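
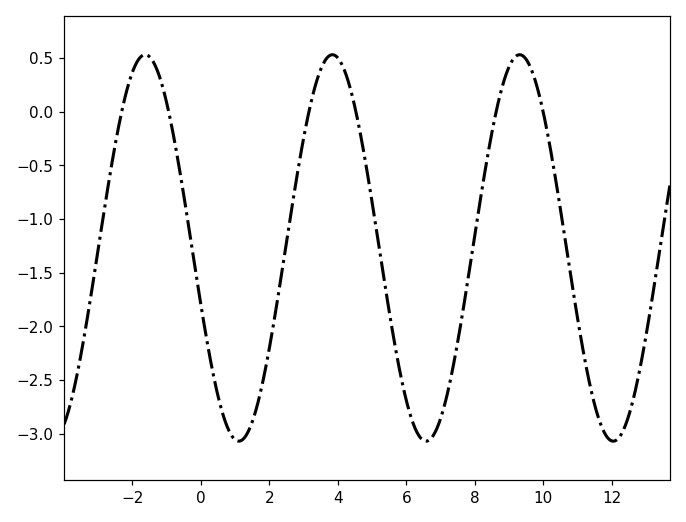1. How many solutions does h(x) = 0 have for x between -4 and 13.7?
6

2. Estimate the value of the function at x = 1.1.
-3.05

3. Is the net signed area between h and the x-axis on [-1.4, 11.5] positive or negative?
negative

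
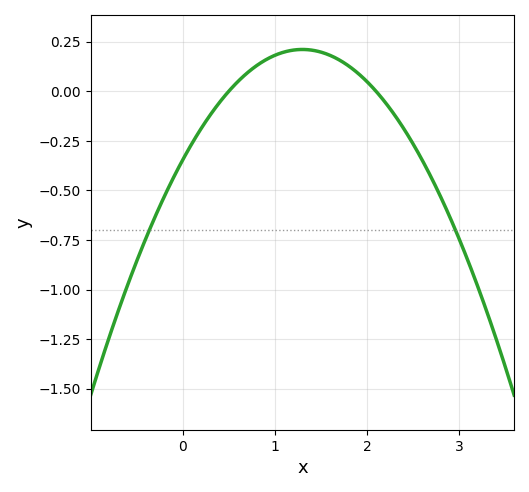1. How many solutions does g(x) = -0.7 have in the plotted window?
2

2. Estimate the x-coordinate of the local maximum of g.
1.3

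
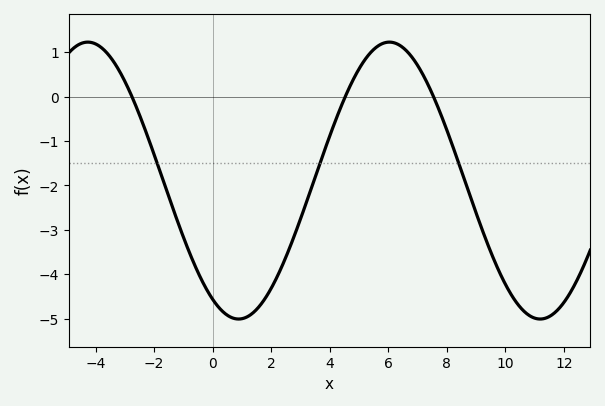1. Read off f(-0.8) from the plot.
-3.5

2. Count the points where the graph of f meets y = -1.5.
3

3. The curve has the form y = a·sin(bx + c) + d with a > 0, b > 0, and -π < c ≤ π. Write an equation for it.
y = 3.12sin(0.61x - 2.11) - 1.89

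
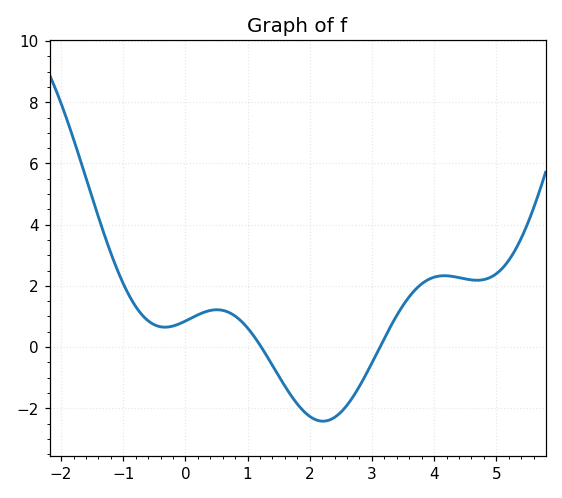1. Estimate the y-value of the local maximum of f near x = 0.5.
1.22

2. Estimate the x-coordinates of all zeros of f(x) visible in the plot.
1.22, 3.13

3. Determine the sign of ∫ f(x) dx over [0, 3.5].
negative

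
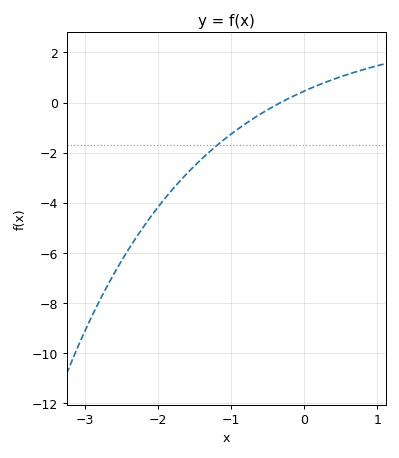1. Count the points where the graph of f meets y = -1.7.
1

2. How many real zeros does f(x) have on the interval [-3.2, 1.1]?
1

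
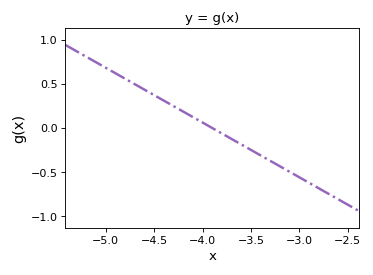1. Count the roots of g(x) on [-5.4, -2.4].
1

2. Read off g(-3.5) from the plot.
-0.25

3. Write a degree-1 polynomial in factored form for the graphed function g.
y = -0.62(x + 3.9)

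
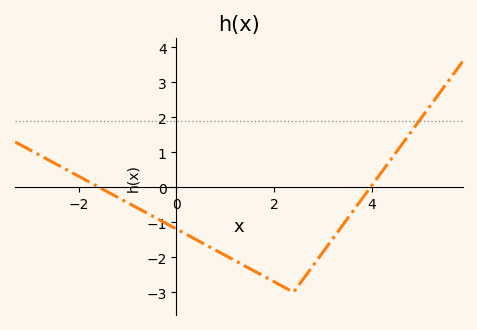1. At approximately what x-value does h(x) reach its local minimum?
2.4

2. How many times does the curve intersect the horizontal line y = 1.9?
1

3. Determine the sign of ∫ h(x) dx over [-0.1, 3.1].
negative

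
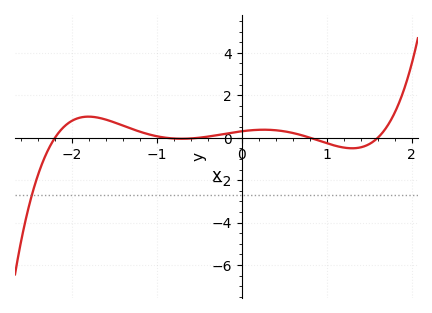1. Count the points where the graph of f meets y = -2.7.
1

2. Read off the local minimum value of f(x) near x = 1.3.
-0.4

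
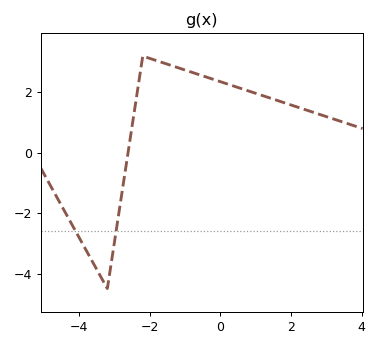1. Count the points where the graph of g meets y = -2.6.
2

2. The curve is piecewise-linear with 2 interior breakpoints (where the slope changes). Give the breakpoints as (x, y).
(-3.2, -4.5); (-2.2, 3.2)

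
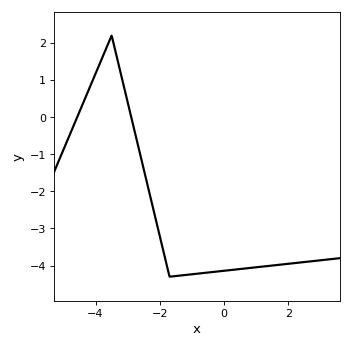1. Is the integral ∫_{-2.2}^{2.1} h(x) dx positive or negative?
negative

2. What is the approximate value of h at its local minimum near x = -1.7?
-4.3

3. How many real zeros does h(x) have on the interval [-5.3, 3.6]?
2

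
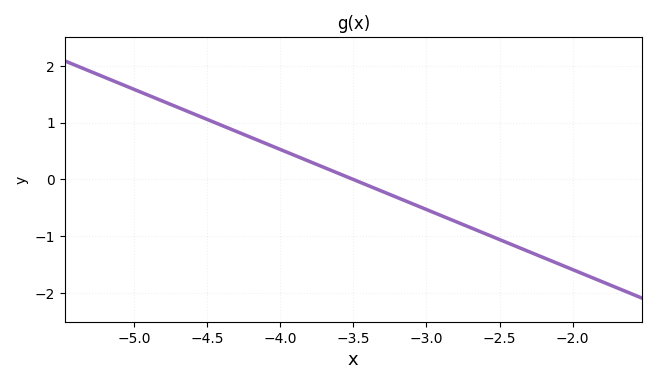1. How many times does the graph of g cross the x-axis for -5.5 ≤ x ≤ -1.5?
1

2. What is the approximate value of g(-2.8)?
-0.7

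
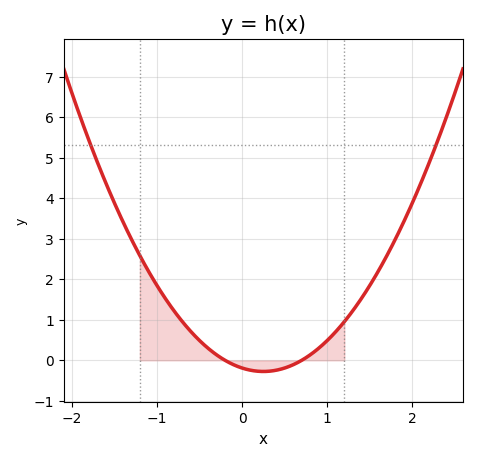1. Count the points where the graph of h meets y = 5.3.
2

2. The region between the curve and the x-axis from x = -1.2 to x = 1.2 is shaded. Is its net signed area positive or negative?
positive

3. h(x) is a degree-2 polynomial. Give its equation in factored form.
y = 1.36(x + 0.2)(x - 0.7)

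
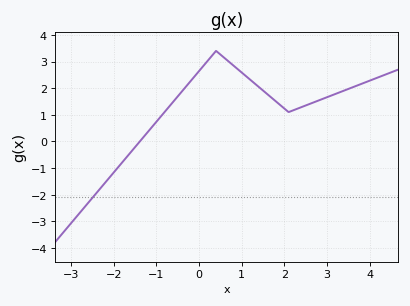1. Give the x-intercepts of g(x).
-1.4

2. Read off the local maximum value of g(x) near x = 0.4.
3.4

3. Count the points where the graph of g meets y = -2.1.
1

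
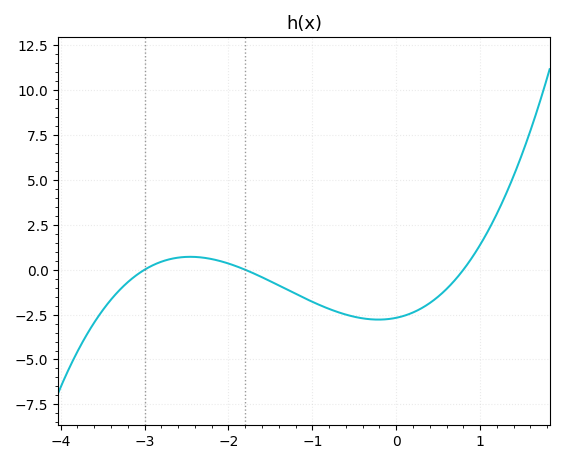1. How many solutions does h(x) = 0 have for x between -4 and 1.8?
3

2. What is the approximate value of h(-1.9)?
0.184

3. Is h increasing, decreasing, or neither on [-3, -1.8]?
neither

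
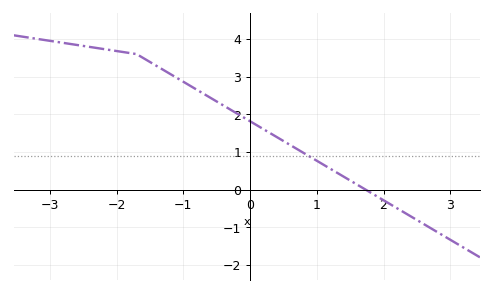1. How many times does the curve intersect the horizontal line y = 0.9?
1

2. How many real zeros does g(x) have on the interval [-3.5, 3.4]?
1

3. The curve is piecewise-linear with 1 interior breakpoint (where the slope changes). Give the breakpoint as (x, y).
(-1.7, 3.6)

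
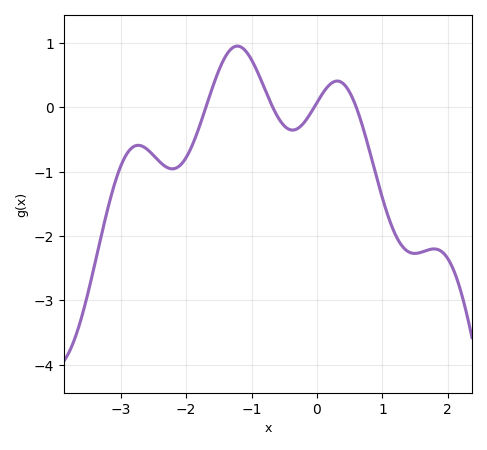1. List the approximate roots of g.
-1.7, -0.7, 0, 0.6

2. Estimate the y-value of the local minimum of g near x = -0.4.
-0.4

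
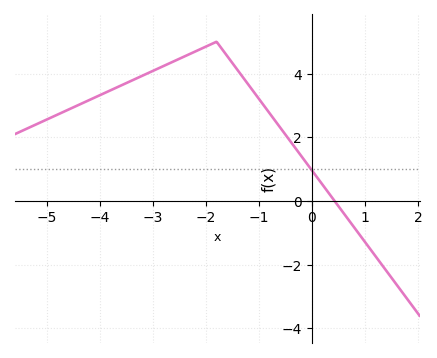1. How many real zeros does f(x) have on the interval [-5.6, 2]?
1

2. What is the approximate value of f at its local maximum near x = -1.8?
5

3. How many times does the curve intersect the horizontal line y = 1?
1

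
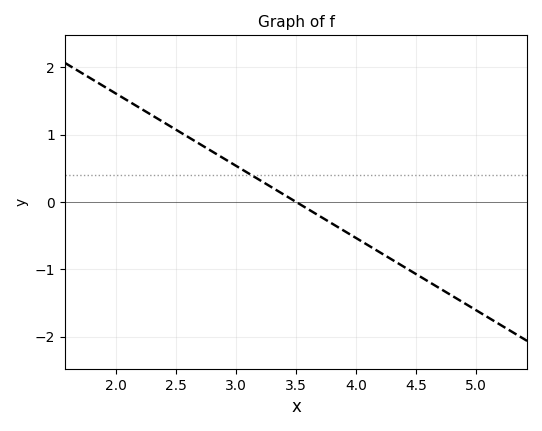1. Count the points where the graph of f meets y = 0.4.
1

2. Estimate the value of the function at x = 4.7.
-1.3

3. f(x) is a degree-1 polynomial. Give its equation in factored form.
y = -1.07(x - 3.5)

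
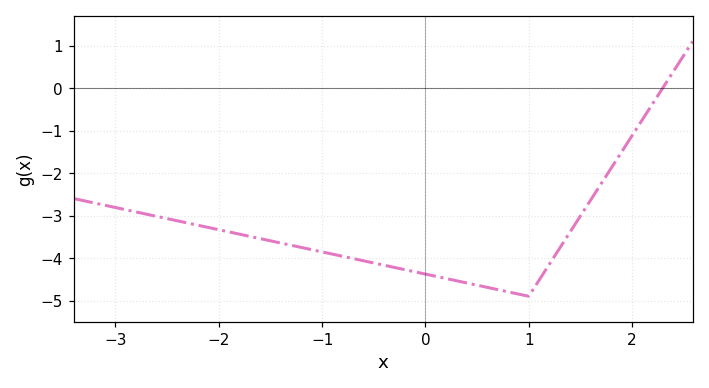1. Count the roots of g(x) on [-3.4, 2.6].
1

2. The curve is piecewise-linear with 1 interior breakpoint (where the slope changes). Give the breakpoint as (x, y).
(1, -4.9)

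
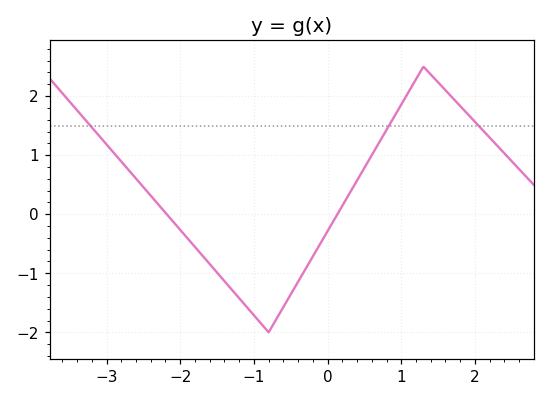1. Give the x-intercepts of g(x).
-2.2, 0.1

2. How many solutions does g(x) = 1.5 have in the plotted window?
3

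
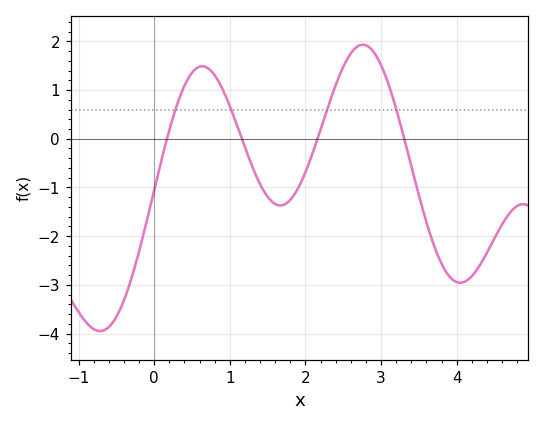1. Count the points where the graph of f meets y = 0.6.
4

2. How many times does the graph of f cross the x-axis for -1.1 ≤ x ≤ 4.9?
4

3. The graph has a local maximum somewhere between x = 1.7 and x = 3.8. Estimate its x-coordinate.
2.8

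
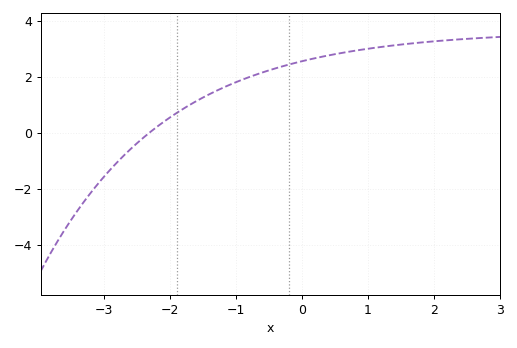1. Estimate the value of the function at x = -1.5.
1.2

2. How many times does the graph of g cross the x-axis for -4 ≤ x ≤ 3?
1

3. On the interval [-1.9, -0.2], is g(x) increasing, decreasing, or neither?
increasing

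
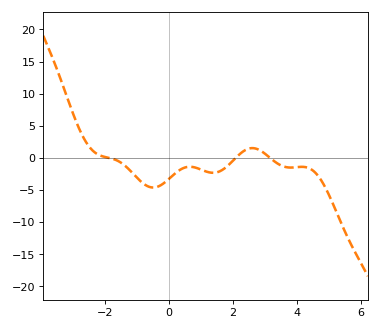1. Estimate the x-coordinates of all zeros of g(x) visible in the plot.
-1.87, 2.08, 3.16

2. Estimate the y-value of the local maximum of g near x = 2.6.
1.53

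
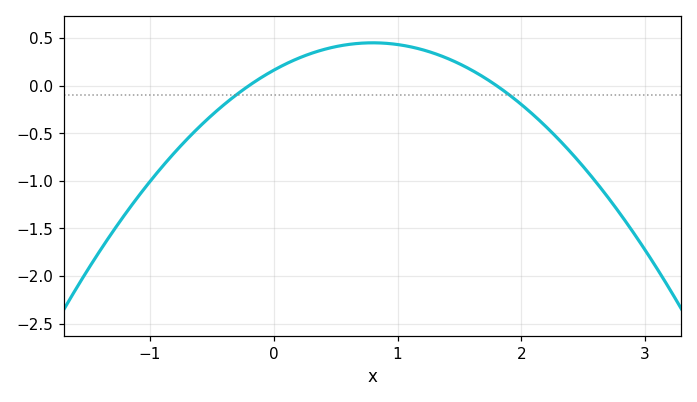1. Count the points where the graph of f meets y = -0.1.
2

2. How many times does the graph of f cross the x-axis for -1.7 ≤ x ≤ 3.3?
2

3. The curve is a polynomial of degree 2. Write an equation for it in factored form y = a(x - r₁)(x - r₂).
y = -0.45(x + 0.2)(x - 1.8)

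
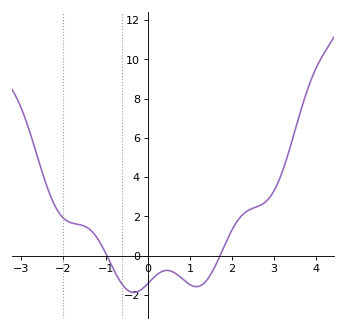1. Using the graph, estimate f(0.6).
-0.824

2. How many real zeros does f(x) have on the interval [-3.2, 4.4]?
2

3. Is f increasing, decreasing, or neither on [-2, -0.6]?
decreasing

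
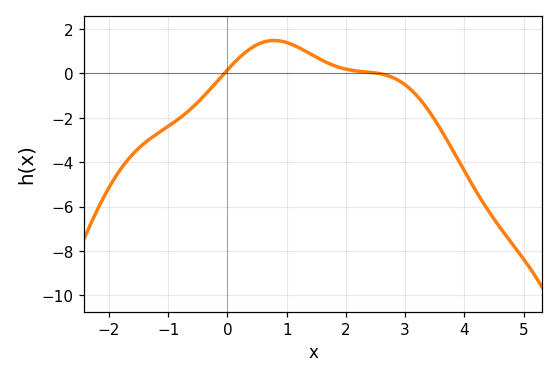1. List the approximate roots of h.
-0.056, 2.55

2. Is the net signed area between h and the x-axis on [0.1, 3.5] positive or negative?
positive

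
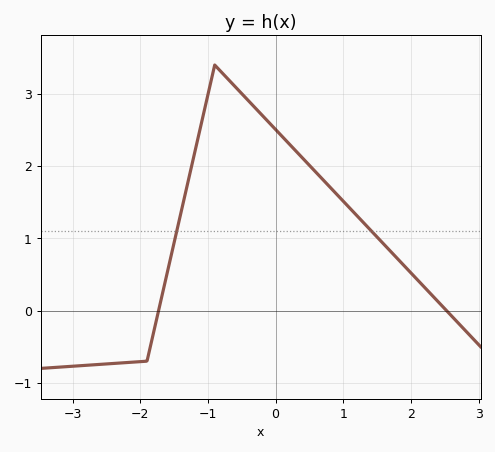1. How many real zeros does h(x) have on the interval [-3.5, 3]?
2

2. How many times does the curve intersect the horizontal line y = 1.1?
2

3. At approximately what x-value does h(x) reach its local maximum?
-0.9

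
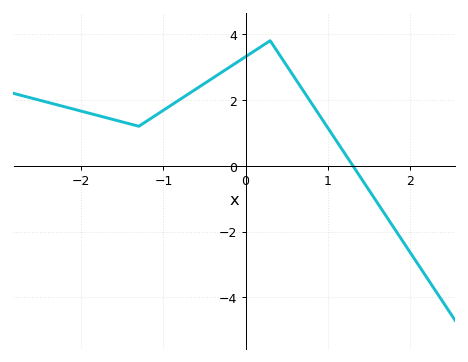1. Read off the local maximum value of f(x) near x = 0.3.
3.8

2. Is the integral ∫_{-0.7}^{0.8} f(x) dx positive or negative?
positive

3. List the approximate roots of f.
1.31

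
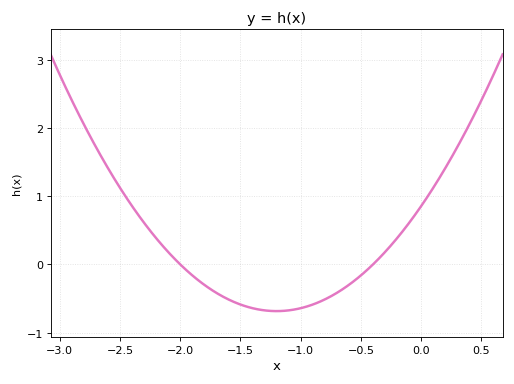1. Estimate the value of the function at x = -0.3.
0.2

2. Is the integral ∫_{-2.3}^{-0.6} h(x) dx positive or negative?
negative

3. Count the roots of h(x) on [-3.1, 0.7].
2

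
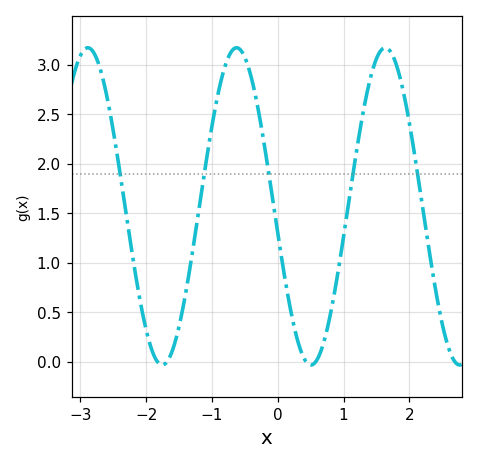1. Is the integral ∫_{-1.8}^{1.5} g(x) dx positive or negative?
positive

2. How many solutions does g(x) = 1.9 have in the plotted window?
5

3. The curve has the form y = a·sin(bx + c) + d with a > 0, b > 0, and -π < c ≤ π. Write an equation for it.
y = 1.6sin(2.8x - 3) + 1.57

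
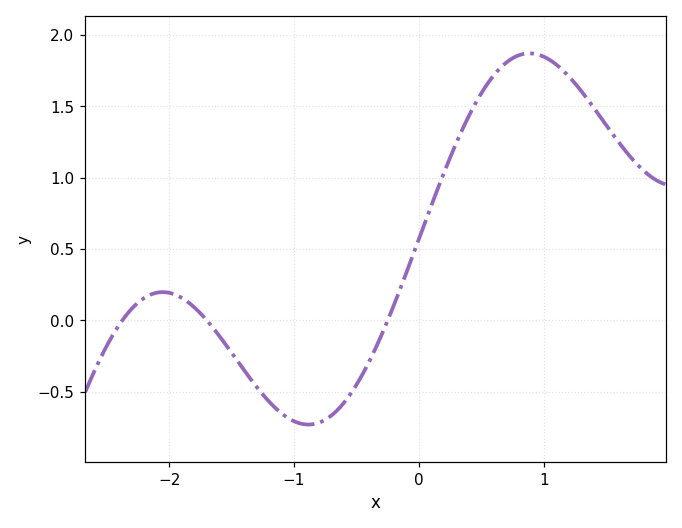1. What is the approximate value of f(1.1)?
1.79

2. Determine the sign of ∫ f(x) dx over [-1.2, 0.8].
positive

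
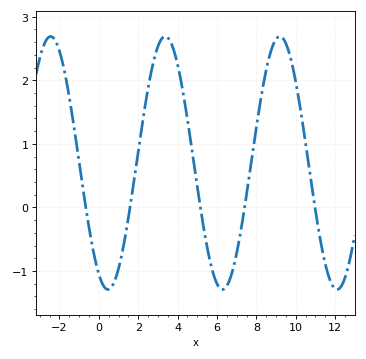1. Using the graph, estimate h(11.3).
-0.596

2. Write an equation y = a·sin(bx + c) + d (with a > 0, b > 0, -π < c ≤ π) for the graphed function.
y = 1.99sin(1.08x - 2.07) + 0.7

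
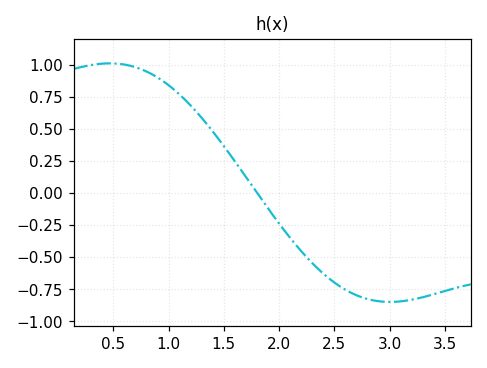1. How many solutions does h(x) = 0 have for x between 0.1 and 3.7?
1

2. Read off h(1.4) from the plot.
0.5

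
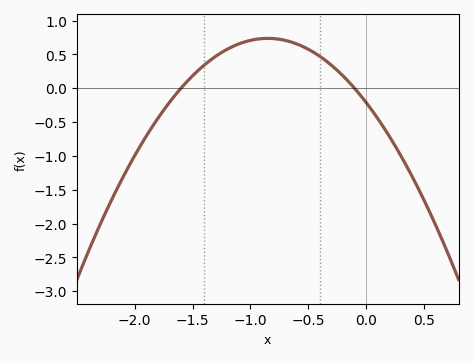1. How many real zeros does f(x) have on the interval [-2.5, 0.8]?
2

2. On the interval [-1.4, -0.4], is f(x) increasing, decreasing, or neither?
neither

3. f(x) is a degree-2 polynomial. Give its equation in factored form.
y = -1.31(x + 1.6)(x + 0.1)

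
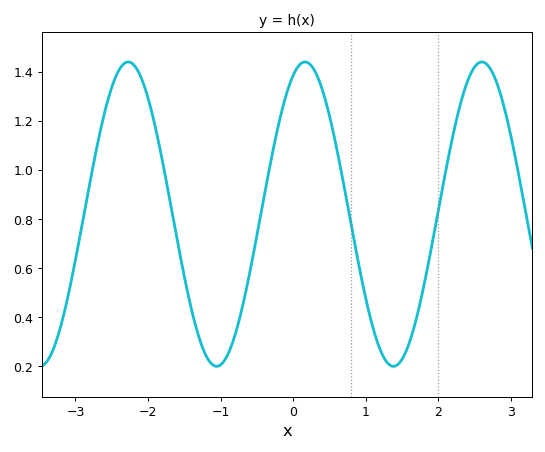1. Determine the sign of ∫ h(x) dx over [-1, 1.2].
positive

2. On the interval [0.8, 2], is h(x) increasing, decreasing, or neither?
neither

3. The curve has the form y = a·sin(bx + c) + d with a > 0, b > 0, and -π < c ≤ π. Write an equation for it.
y = 0.62sin(2.6x + 1.2) + 0.82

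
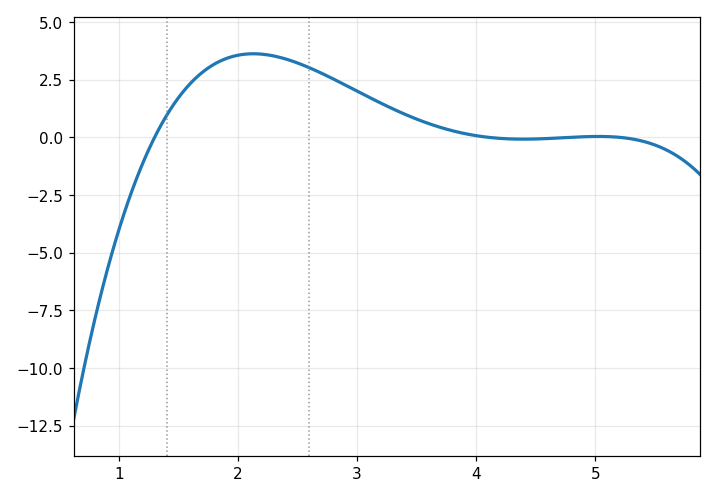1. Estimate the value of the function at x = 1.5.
1.8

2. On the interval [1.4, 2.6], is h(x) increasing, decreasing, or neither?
neither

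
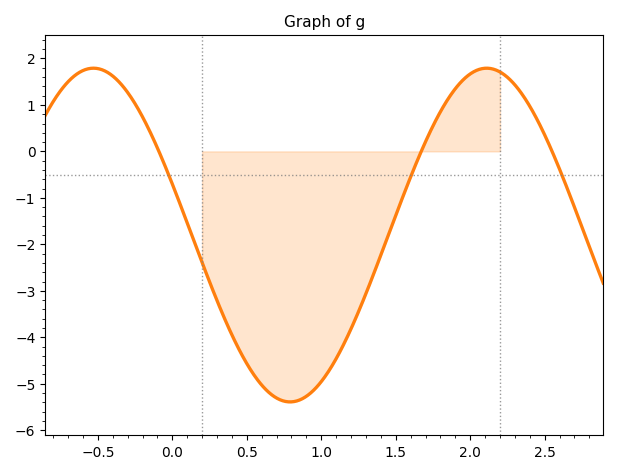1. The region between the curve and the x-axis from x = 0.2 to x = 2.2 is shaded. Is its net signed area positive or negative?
negative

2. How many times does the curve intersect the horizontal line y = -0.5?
3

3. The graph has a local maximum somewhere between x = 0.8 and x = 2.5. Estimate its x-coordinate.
2.1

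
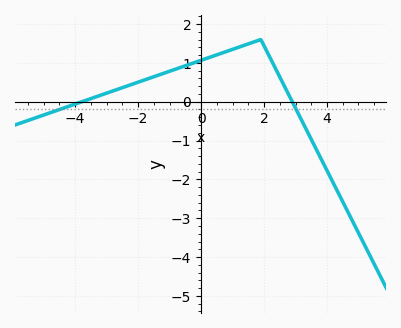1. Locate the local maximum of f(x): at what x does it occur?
1.8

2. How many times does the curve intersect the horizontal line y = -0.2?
2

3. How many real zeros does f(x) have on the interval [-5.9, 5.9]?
2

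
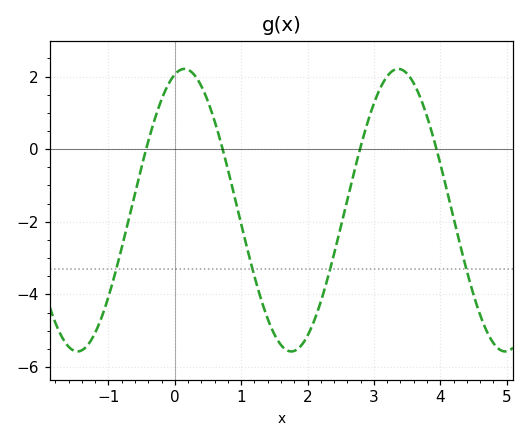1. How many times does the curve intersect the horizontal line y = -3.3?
4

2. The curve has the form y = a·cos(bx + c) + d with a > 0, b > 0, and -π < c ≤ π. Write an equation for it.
y = 3.89cos(1.95x - 0.282) - 1.68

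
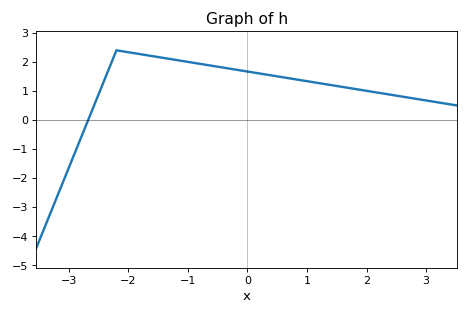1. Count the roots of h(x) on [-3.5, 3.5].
1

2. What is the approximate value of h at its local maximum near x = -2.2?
2.4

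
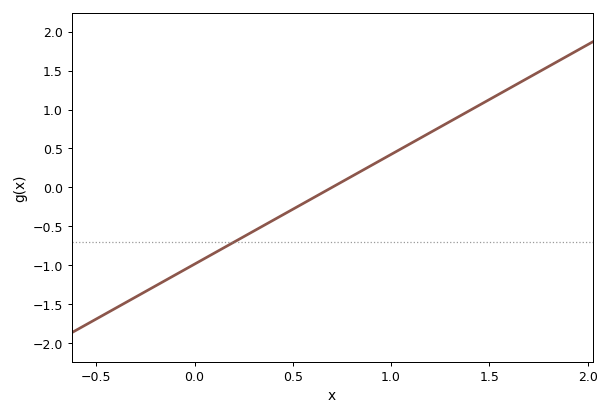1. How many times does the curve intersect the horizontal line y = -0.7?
1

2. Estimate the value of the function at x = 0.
-1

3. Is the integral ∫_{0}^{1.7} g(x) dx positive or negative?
positive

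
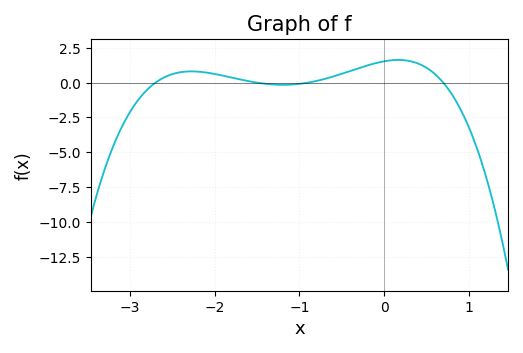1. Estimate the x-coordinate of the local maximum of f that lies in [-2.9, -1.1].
-2.3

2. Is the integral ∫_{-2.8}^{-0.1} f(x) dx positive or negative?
positive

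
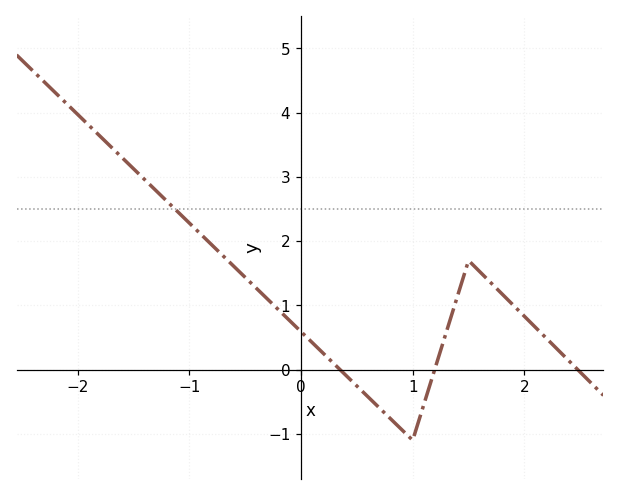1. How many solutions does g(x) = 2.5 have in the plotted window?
1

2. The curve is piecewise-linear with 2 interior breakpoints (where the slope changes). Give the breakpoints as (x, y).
(1, -1.1); (1.5, 1.7)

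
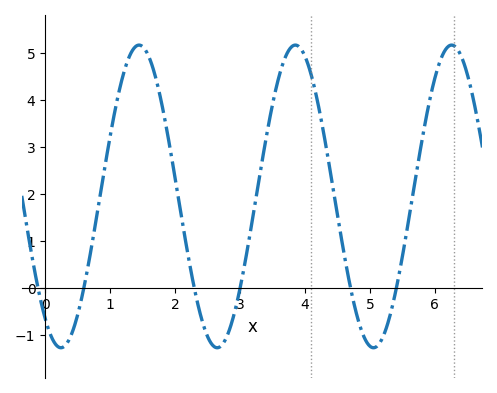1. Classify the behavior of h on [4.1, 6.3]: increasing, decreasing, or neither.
neither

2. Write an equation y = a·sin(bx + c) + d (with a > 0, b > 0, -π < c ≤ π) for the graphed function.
y = 3.22sin(2.61x - 2.2) + 1.95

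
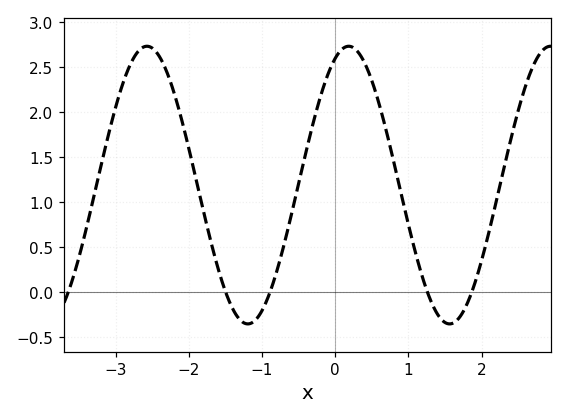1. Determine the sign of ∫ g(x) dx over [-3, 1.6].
positive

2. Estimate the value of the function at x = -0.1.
2.4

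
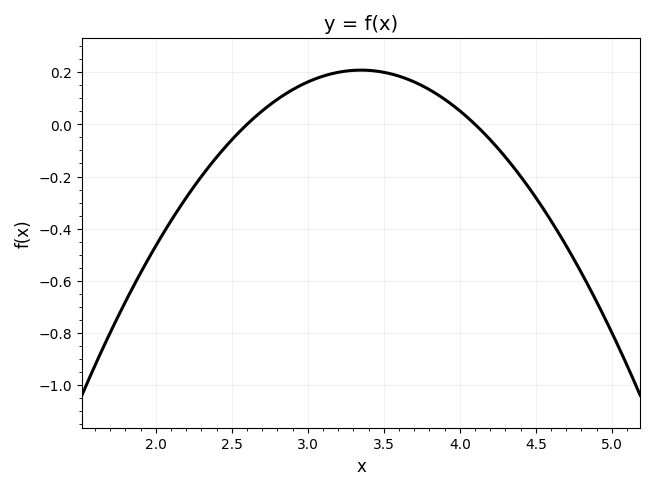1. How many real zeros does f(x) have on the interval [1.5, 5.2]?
2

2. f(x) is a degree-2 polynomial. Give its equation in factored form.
y = -0.37(x - 2.6)(x - 4.1)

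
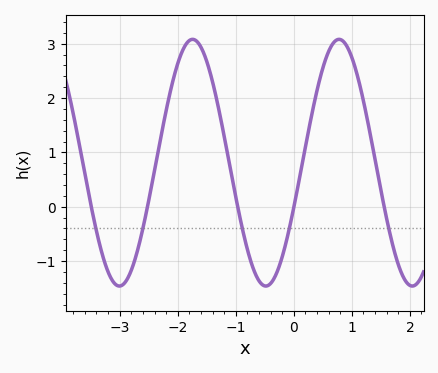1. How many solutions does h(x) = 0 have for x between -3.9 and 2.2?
5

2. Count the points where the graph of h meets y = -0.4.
5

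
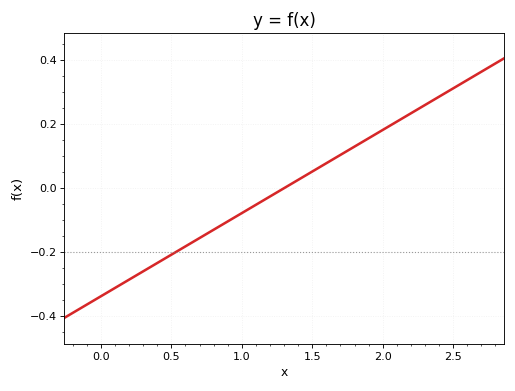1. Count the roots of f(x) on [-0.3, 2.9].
1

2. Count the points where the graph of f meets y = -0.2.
1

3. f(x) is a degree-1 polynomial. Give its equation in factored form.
y = 0.26(x - 1.3)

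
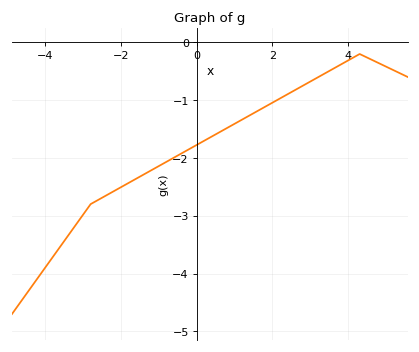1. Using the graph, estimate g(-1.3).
-2.25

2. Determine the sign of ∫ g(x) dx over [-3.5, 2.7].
negative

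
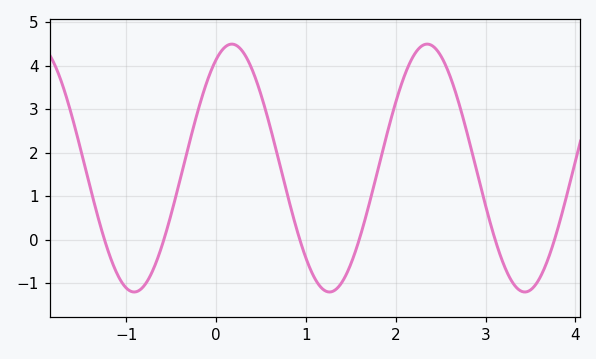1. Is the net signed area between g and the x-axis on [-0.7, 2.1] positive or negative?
positive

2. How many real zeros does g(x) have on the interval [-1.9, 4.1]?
6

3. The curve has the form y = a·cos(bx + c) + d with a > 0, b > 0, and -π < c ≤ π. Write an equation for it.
y = 2.85cos(2.89x - 0.51) + 1.65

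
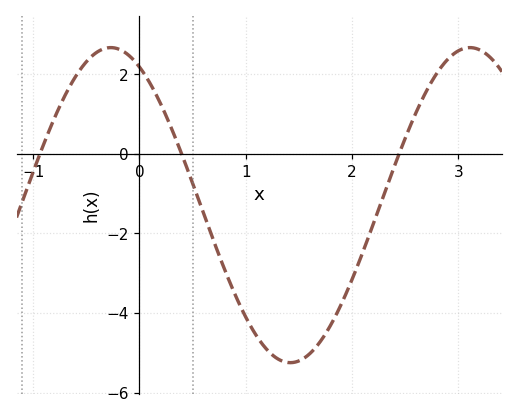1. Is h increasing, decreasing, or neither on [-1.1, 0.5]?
neither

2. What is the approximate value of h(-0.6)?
2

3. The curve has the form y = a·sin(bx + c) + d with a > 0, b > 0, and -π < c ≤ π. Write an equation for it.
y = 3.96sin(1.9x + 2.1) - 1.29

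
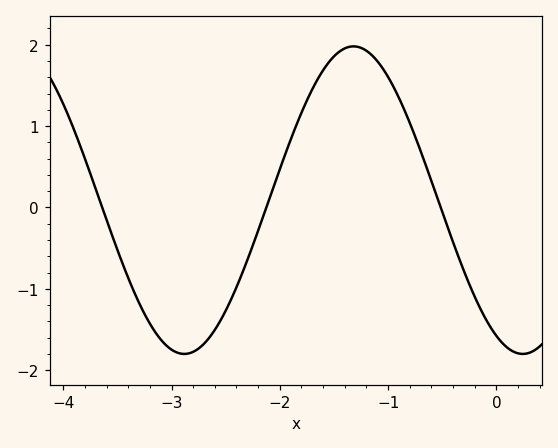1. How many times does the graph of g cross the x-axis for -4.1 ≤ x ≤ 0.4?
3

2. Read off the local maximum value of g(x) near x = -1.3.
1.98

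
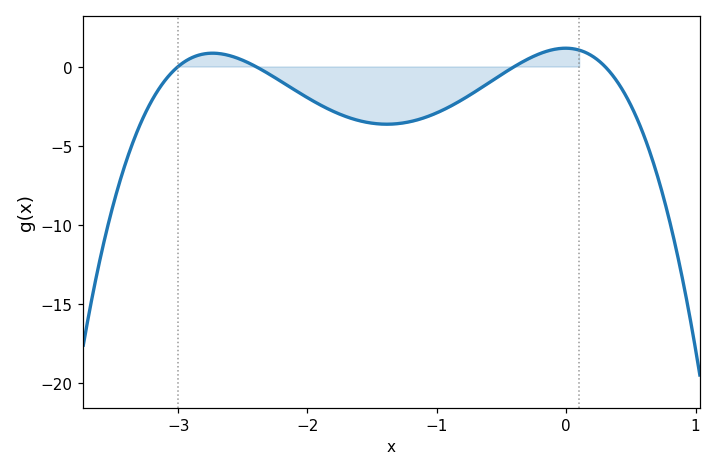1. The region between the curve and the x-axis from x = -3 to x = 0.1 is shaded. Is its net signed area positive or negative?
negative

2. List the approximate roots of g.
-3, -2.4, -0.4, 0.3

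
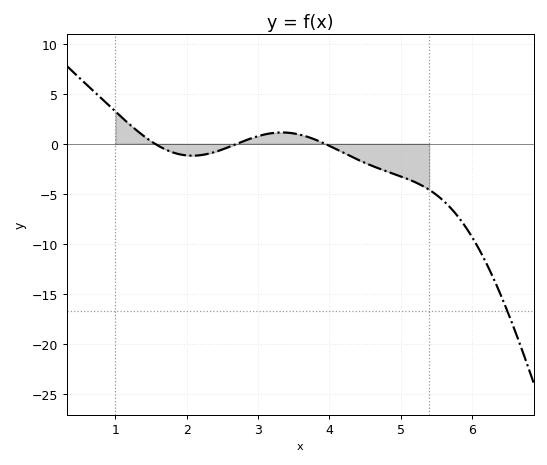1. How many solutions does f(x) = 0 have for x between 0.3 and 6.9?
3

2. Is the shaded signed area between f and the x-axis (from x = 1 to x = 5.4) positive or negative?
negative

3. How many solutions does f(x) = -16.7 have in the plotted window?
1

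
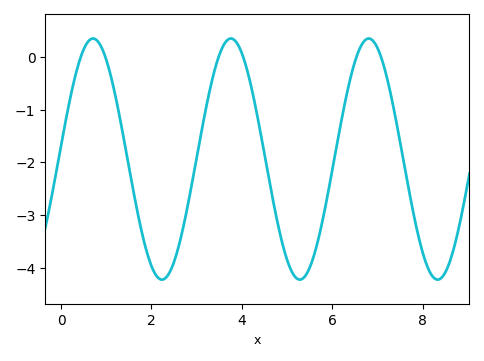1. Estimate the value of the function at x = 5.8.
-3.05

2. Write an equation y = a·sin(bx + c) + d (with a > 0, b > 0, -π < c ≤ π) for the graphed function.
y = 2.29sin(2.06x + 0.11) - 1.94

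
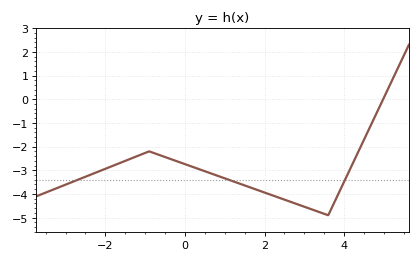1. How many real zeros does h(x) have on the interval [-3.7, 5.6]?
1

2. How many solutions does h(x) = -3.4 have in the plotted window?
3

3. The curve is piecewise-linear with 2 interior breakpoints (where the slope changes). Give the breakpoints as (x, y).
(-0.9, -2.2); (3.6, -4.9)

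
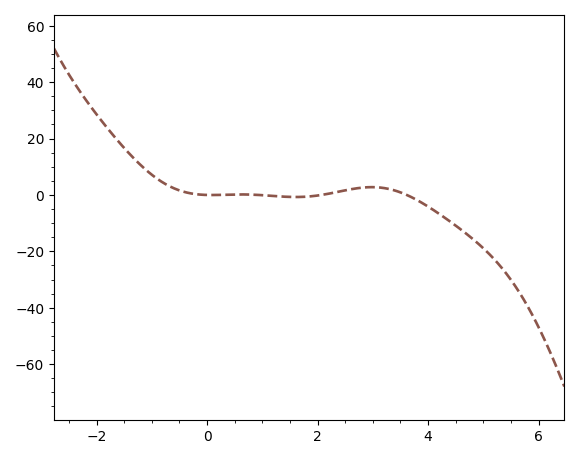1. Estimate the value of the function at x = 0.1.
-0.02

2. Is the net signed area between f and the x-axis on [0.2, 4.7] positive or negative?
negative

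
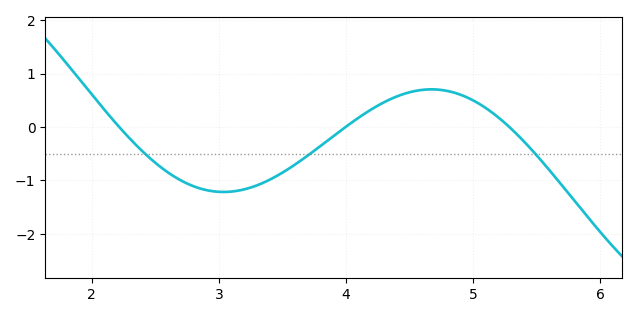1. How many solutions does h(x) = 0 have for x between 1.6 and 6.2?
3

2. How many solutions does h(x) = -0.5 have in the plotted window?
3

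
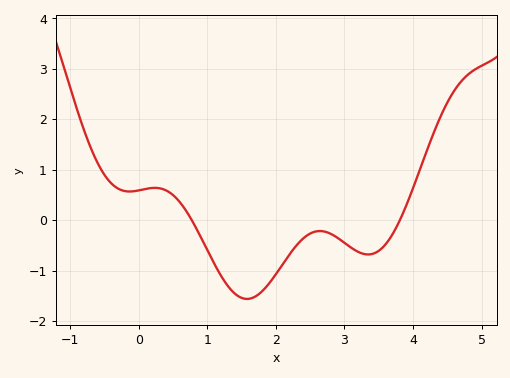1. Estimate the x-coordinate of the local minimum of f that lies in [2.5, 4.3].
3.3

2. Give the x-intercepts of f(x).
0.8, 3.8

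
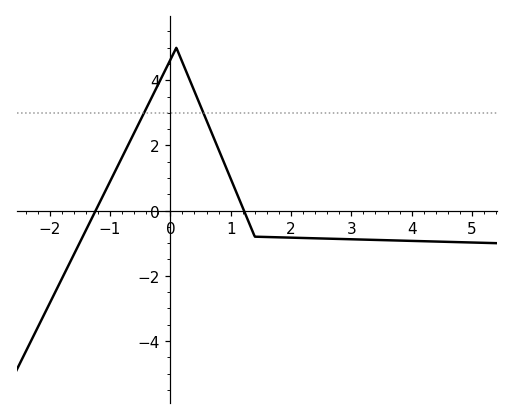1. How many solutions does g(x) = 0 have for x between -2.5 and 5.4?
2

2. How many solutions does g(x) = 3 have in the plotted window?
2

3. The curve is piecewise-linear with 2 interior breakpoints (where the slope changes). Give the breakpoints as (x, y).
(0.1, 5); (1.4, -0.8)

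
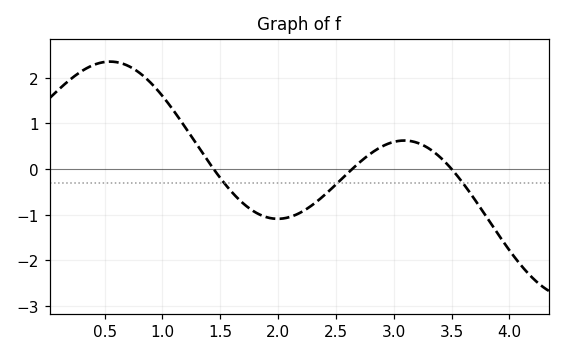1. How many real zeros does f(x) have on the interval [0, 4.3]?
3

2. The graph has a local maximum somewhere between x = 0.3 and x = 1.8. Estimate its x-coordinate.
0.5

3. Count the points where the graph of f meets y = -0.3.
3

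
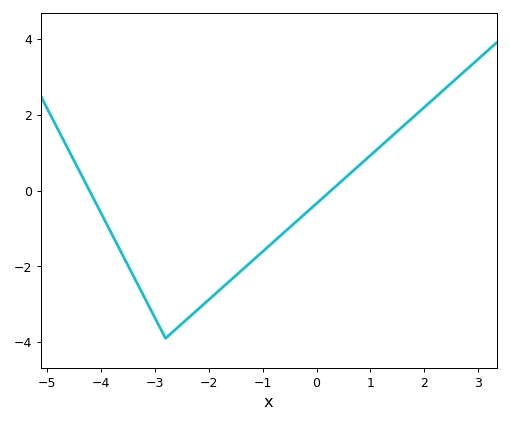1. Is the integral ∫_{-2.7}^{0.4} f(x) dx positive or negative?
negative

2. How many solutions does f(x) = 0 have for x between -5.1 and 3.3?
2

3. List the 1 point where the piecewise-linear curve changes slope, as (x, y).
(-2.8, -3.9)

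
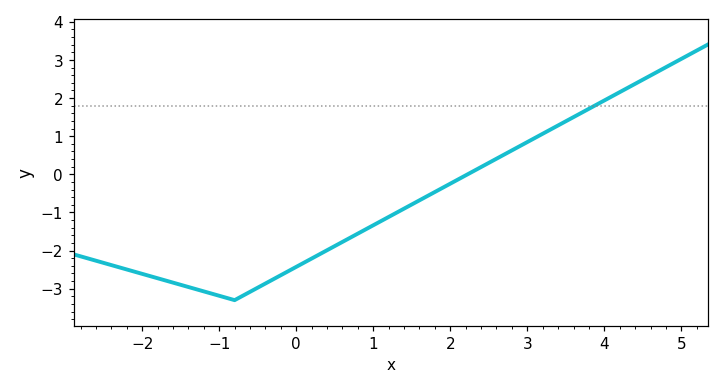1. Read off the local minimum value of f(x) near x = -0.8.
-3.3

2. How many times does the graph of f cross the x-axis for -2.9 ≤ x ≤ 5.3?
1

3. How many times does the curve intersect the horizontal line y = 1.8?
1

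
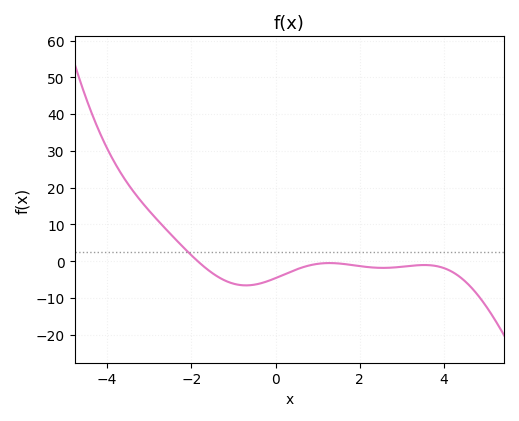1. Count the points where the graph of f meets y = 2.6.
1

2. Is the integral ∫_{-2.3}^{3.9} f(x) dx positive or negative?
negative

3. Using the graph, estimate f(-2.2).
4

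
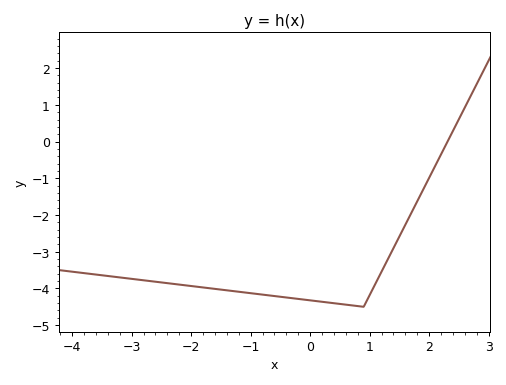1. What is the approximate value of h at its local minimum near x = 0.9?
-4.5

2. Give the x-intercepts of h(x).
2.3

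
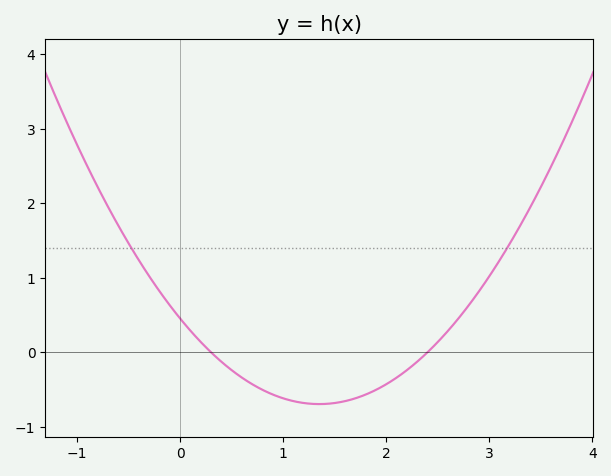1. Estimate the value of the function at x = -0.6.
1.7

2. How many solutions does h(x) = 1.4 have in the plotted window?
2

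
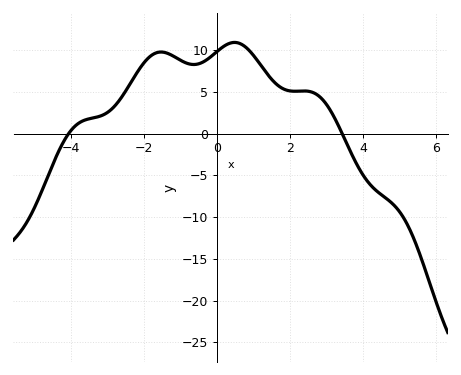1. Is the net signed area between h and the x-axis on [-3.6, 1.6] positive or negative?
positive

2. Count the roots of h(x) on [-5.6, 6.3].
2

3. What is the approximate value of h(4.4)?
-7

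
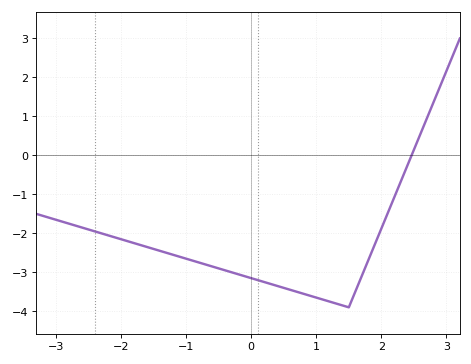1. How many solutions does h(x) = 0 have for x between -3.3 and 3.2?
1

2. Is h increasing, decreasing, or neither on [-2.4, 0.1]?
decreasing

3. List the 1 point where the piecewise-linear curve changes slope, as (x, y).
(1.5, -3.9)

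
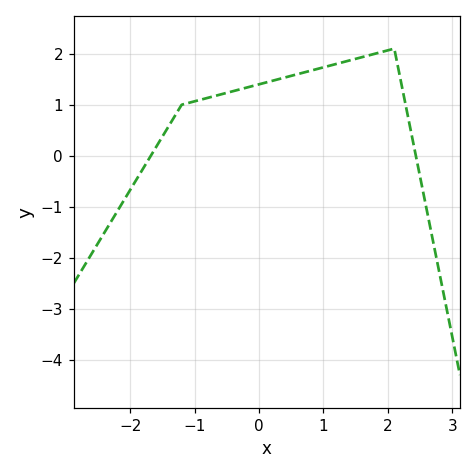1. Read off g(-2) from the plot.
-0.7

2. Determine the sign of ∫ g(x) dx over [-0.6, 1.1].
positive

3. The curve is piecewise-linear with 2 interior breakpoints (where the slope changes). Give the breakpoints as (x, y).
(-1.2, 1); (2.1, 2.1)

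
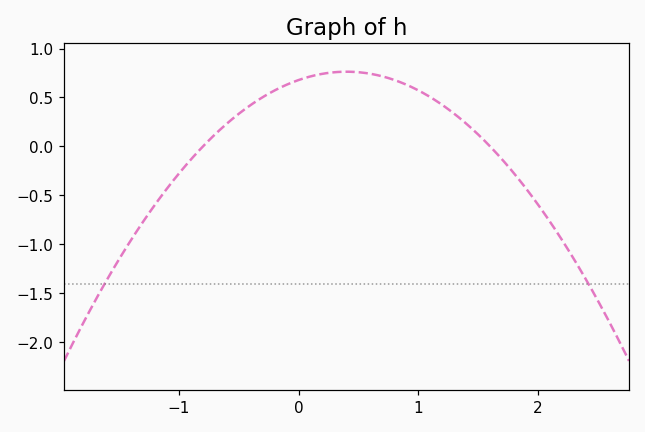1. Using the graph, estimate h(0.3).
0.758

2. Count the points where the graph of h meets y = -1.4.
2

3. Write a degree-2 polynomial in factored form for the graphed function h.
y = -0.53(x + 0.8)(x - 1.6)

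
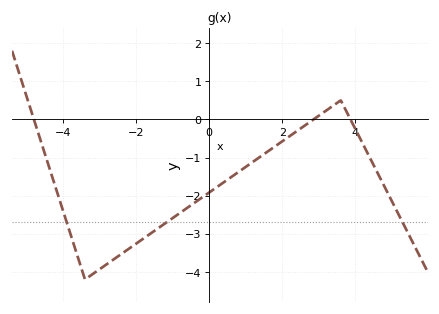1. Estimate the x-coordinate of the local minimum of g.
-3.4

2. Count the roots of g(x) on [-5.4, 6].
3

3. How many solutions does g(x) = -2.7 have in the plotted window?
3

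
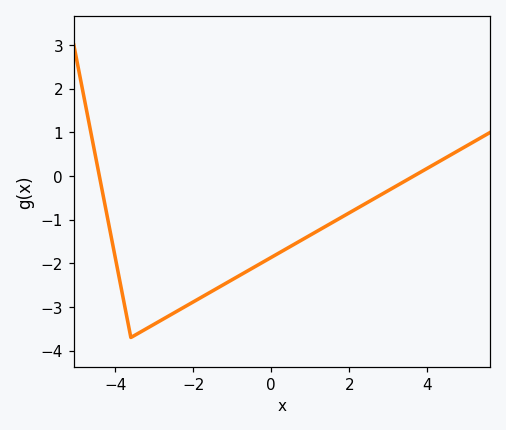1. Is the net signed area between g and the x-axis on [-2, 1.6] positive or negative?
negative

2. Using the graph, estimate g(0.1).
-1.81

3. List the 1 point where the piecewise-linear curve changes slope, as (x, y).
(-3.6, -3.7)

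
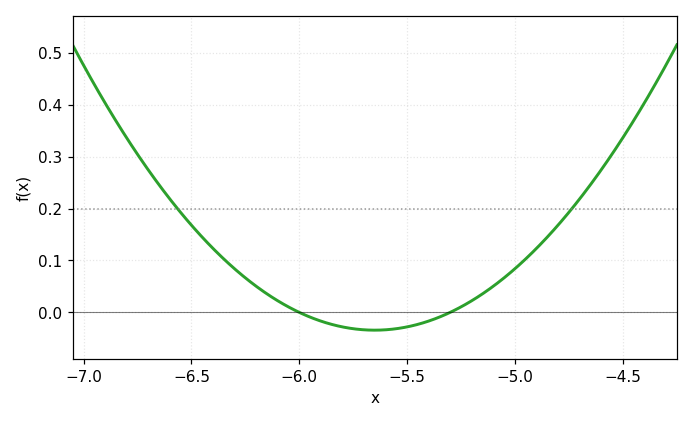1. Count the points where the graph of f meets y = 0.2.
2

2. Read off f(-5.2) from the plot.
0.022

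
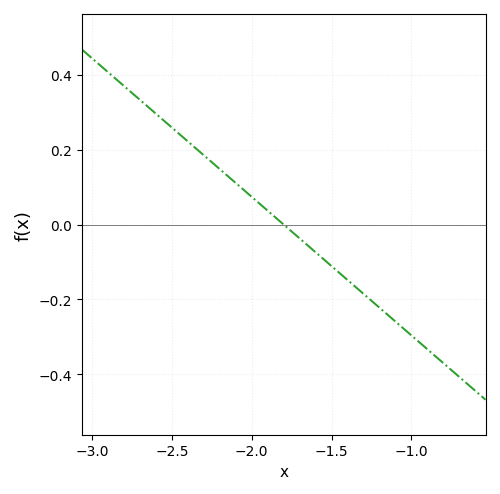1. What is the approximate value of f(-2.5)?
0.259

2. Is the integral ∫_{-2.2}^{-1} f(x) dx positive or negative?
negative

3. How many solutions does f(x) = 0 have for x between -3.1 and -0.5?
1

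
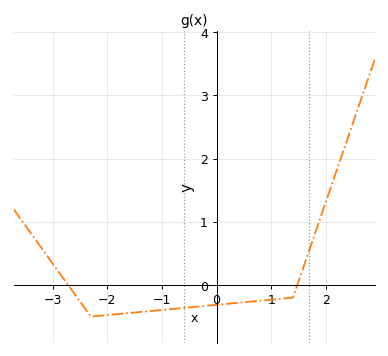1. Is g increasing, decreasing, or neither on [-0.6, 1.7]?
increasing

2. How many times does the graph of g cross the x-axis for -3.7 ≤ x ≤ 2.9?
2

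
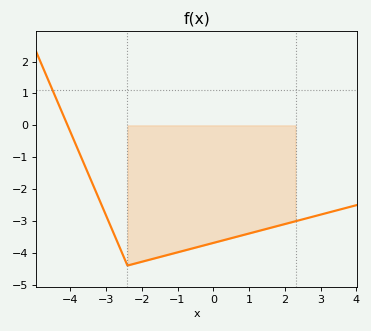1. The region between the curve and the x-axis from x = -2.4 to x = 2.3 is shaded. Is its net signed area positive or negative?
negative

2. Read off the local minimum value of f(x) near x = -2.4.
-4.4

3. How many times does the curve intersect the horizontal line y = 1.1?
1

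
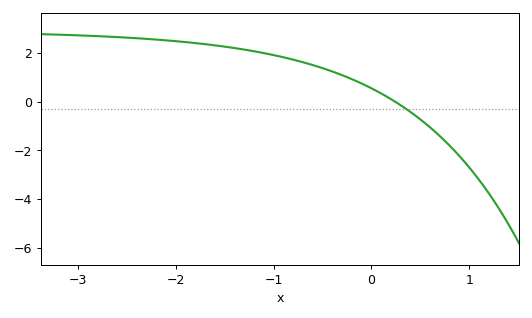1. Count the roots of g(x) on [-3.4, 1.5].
1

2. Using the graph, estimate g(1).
-2.71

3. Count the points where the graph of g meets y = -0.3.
1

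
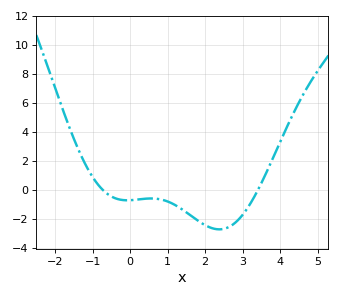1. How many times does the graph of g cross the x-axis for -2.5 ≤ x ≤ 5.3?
2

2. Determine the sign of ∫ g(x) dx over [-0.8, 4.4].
negative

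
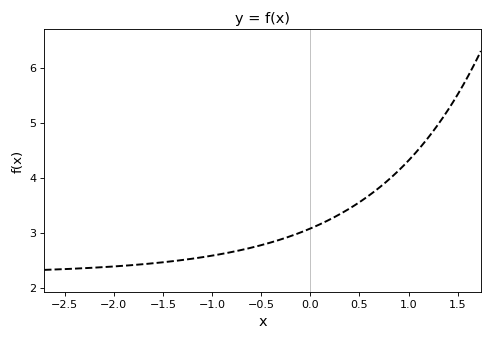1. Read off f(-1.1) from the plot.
2.56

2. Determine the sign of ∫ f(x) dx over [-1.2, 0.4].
positive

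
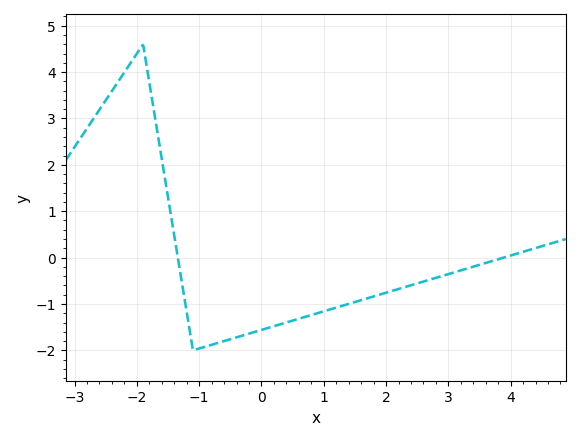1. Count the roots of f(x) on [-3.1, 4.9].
2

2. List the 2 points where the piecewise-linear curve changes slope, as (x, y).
(-1.9, 4.6); (-1.1, -2)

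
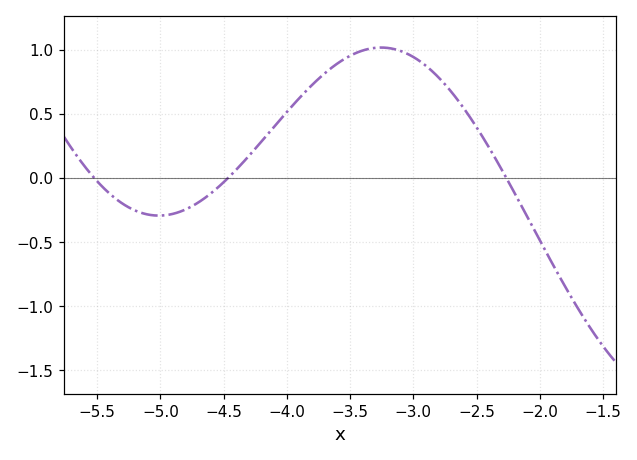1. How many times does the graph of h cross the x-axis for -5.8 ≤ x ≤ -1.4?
3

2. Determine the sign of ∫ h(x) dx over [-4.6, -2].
positive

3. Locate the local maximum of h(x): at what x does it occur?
-3.3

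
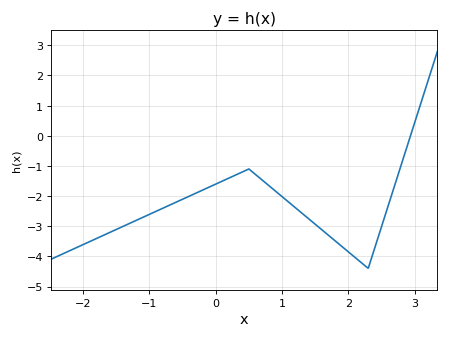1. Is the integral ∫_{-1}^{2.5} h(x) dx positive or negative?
negative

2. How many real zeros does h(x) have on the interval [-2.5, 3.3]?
1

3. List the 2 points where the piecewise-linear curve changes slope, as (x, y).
(0.5, -1.1); (2.3, -4.4)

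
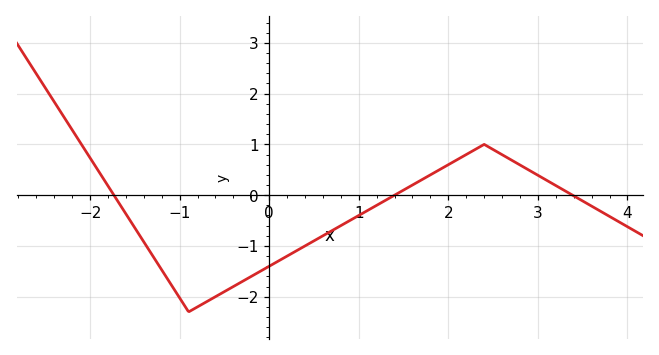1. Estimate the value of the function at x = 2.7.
0.696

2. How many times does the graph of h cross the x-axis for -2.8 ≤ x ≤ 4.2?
3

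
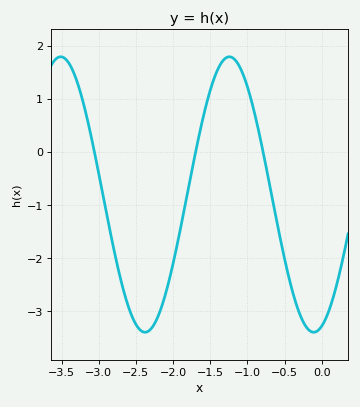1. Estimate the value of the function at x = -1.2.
1.77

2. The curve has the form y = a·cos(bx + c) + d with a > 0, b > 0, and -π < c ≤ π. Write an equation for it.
y = 2.59cos(2.77x - 2.84) - 0.8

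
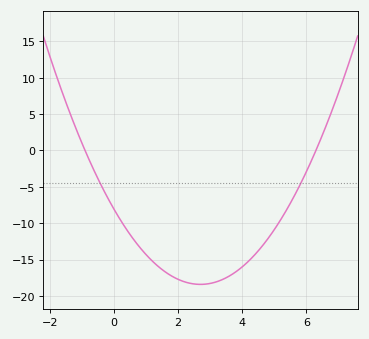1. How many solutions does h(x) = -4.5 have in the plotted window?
2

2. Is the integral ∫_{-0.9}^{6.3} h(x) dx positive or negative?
negative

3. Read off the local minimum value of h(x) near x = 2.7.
-18.5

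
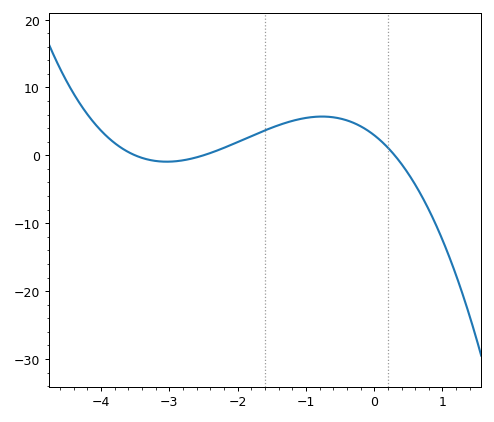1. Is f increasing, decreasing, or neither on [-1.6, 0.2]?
neither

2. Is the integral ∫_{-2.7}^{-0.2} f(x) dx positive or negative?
positive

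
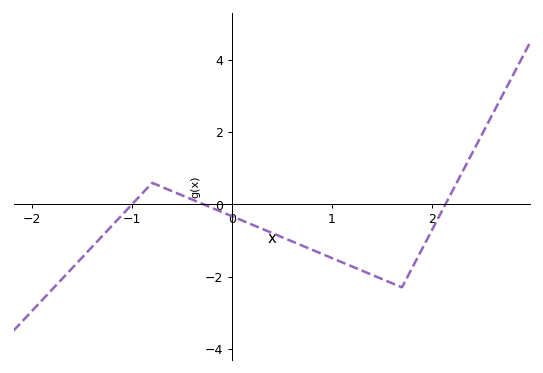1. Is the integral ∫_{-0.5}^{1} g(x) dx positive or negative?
negative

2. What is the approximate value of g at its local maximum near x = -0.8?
0.599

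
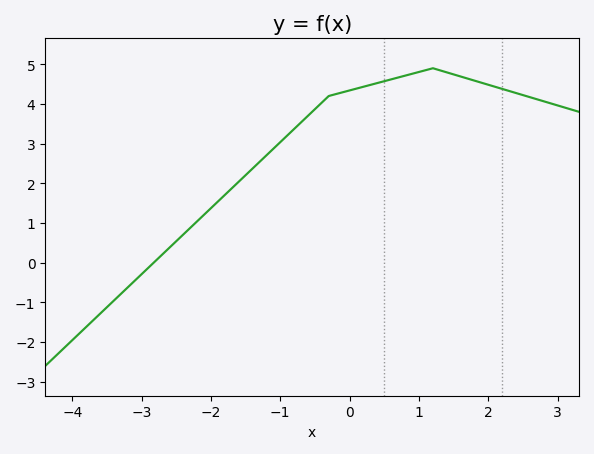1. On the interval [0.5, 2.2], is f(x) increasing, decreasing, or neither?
neither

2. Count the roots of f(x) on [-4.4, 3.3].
1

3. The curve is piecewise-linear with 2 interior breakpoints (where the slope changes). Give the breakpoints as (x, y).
(-0.3, 4.2); (1.2, 4.9)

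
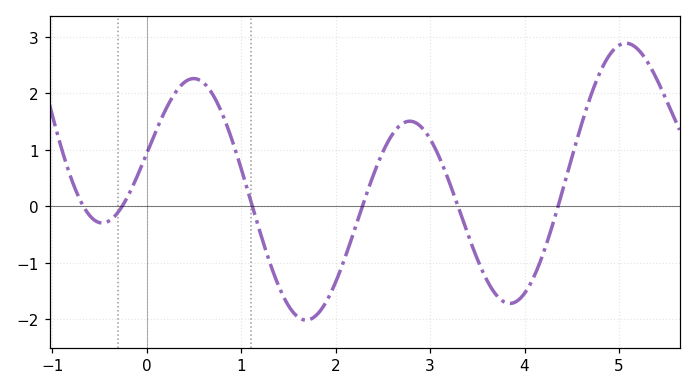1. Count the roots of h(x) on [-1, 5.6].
6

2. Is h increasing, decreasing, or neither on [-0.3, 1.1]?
neither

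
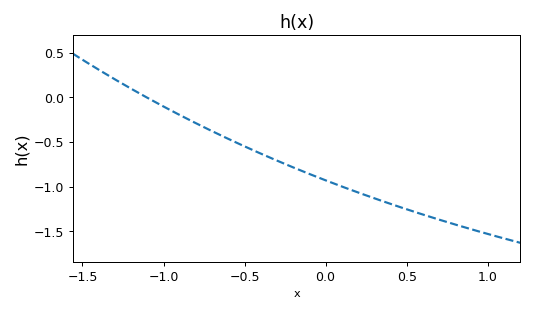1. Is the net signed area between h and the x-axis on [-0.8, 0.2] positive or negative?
negative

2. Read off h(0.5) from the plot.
-1.25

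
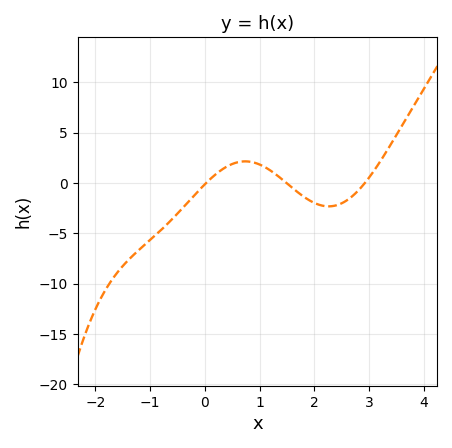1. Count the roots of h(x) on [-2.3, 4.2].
3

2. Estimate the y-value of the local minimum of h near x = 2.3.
-2.5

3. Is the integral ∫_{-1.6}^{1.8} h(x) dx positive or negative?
negative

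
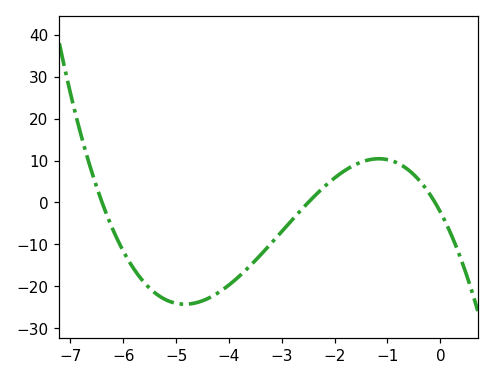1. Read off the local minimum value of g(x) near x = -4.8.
-24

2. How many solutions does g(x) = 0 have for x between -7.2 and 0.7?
3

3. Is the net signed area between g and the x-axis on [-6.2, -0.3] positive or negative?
negative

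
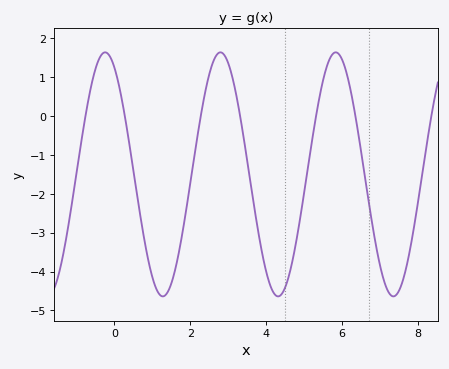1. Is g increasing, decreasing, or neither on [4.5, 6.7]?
neither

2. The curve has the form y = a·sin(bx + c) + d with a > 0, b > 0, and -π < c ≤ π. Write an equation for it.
y = 3.14sin(2.1x + 2.1) - 1.5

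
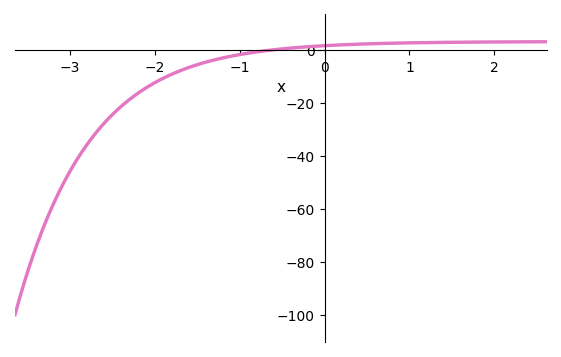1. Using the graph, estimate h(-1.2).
-2.89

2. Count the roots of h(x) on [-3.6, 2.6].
1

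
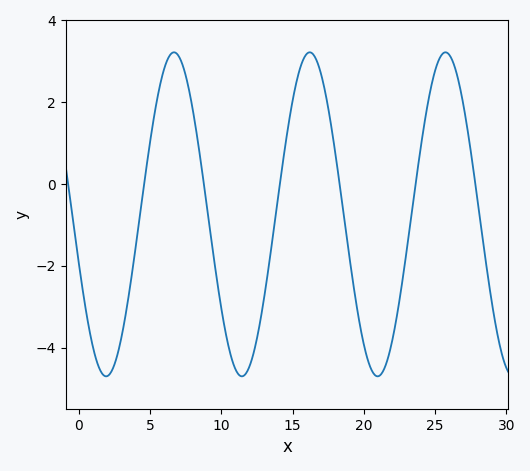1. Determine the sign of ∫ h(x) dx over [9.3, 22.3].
negative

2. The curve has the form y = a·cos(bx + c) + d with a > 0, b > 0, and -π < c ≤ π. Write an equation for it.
y = 3.96cos(0.66x + 1.87) - 0.74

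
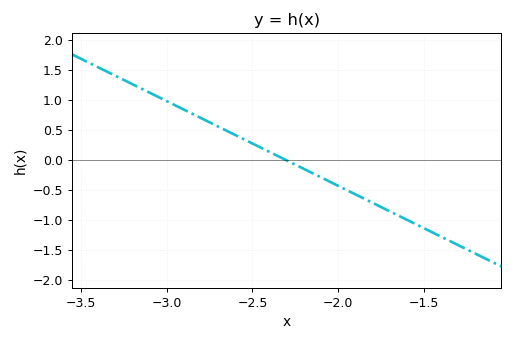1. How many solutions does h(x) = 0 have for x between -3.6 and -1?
1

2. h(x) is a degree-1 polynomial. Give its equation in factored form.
y = -1.41(x + 2.3)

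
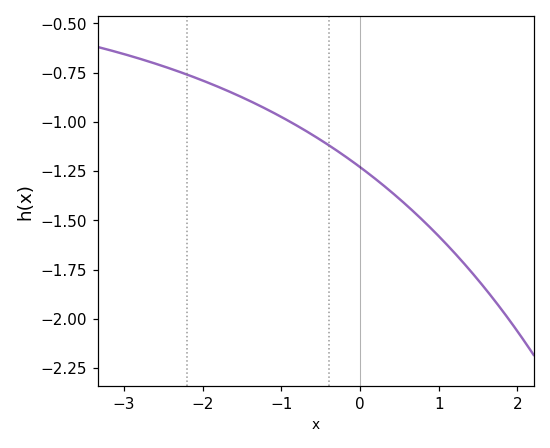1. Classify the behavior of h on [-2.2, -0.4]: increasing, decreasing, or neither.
decreasing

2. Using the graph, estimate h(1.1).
-1.62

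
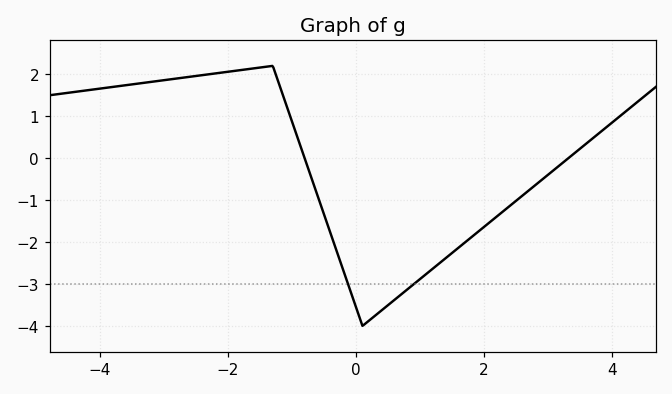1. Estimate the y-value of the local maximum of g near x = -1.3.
2.2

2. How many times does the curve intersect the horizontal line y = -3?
2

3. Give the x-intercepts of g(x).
-0.803, 3.32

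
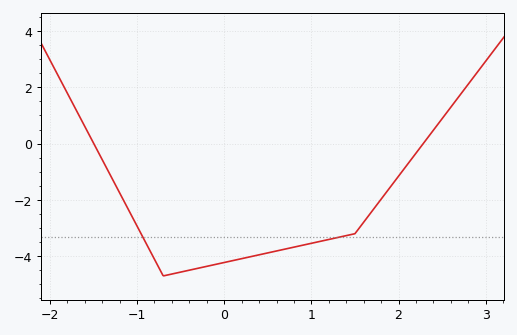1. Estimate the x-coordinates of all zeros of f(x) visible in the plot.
-1.5, 2.28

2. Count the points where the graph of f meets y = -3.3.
2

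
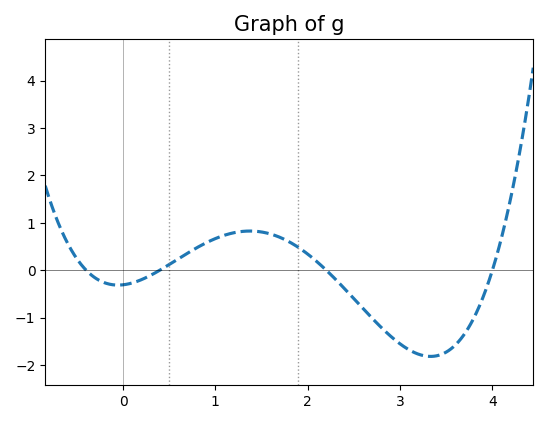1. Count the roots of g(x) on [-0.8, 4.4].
4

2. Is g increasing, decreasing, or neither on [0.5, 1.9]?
neither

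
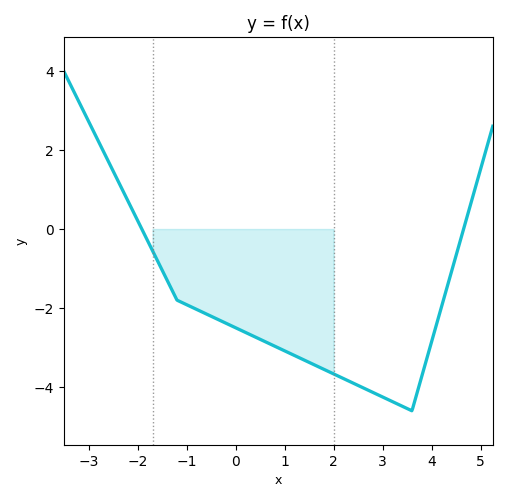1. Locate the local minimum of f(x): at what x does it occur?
3.6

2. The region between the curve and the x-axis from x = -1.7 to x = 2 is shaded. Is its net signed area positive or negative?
negative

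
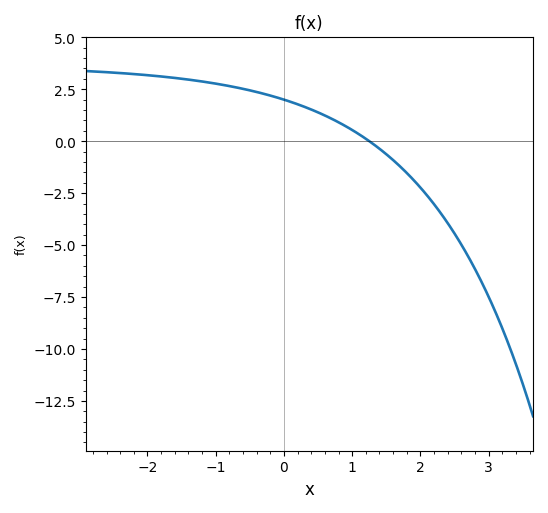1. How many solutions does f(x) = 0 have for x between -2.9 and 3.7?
1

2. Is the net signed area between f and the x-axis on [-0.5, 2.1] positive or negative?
positive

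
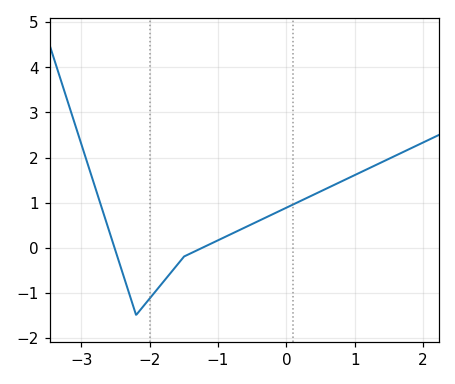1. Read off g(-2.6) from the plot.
0.395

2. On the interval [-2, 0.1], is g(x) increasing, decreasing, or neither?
increasing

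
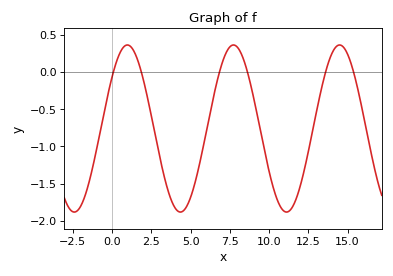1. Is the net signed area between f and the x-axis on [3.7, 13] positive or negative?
negative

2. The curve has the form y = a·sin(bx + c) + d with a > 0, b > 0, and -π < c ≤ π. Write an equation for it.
y = 1.12sin(0.93x + 0.66) - 0.76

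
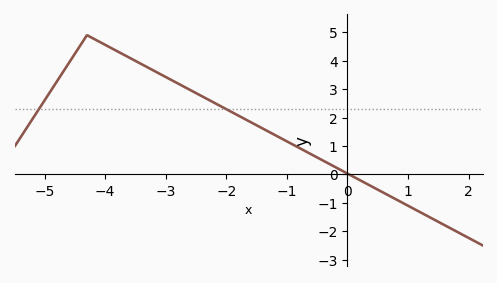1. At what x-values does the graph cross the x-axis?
0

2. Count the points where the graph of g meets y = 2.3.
2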